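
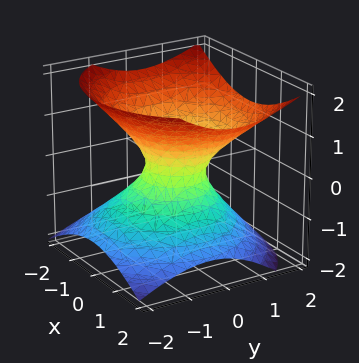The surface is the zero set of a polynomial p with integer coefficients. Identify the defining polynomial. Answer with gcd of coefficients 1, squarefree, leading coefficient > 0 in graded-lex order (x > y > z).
The degree is 2 — the shape is more complex than any degree-1 surface.
Checking where it meets the axes: it misses every integer gridline on the z-axis.
Together with the visible shape, these determine p as stated.

2*x^2 + 2*y^2 - y*z - 3*z^2 - 1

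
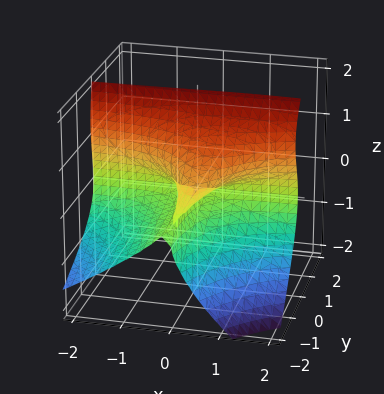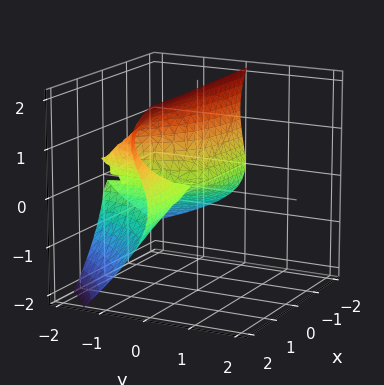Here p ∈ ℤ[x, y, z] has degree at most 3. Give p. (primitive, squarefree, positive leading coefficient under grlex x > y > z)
x^2*y - x*y*z + y*z^2 - z^3 + 2*z^2

deg p = 3.
Checking where it meets the axes: the visible y-axis segment lies entirely on the surface; every point of the x-axis in the box is on the surface; one z-axis crossing is at z = 2.
Fitting integer coefficients to these (and the overall shape) gives p.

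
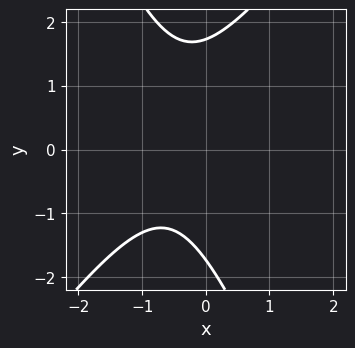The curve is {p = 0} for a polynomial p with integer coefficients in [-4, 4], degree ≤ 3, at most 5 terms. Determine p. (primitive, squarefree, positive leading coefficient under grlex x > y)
3*x^2 - x*y - y^2 + 3*x + 3

1. deg p = 2. A generic line meets the curve in up to 2 points.
2. Checking where it meets the axes: the curve avoids every integer x-axis point in the box.
3. The integer polynomial consistent with all of this is the stated p.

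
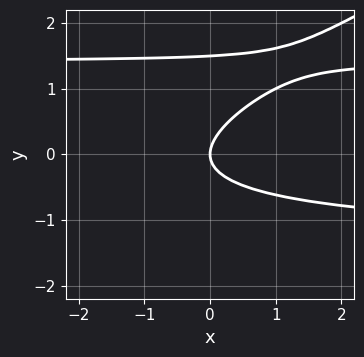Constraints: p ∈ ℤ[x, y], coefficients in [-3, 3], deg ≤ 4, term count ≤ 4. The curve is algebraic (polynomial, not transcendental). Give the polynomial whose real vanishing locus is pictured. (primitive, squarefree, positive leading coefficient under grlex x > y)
1. Degree: a generic line meets the curve in up to 3 points, so deg p = 3.
2. From the visible intercepts: one x-axis crossing is at x = 0; it meets the y-axis at y = 0 (among the integer gridlines).
3. Fitting integer coefficients to these (and the overall shape) gives p.

x*y^2 - 2*y^3 + 3*y^2 - 2*x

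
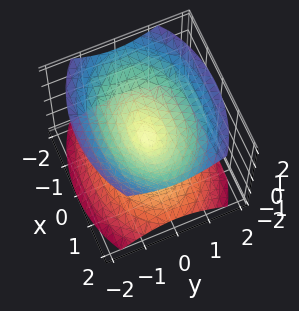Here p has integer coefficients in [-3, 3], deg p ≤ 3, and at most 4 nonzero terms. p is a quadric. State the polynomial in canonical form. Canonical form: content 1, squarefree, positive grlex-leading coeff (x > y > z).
x^2 + 2*y^2 - 2*z^2

(a) The picture has 2 separate pieces. Treating them together as one polynomial.
(b) Degree: two nappes meeting at a single point; a quadric, so deg p = 2.
(c) Symmetries: it's symmetric under y → −y, forcing even powers of y; the x ↦ −x reflection is a symmetry, so x appears only in even powers; it's symmetric under z → −z, forcing even powers of z.
(d) Checking where it meets the axes: it crosses the x-axis at the gridline x = 0; it meets the z-axis at z = 0 (among the integer gridlines); it crosses the y-axis at the gridline y = 0.
(e) Assembling these constraints gives the stated polynomial.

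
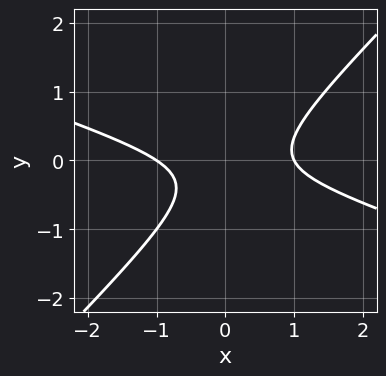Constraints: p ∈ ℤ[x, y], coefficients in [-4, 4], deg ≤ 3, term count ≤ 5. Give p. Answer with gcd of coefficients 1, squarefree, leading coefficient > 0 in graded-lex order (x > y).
x^2 + 2*x*y - 3*y^2 - y - 1

Degree: the shape is more complex than any degree-1 curve, so deg p = 2.
Against the integer gridlines: the curve avoids every integer y-axis point in the box; among the integer gridlines, it crosses the x-axis at x ∈ {-1, 1}.
Fitting integer coefficients to these (and the overall shape) gives p.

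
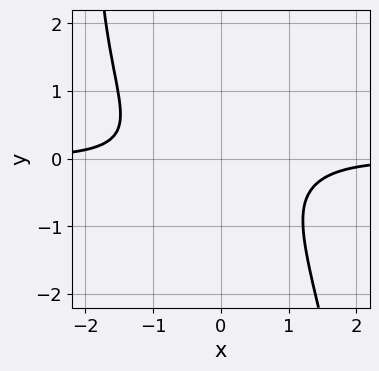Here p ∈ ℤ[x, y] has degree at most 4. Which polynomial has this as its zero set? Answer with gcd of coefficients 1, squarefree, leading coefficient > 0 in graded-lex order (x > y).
1. The degree is 4 — no degree-3 curve has this shape.
2. From the visible intercepts: the curve avoids every integer y-axis point in the box; it misses every integer gridline on the x-axis.
3. Assembling these constraints gives the stated polynomial.

2*x^3*y - 2*x*y^2 - y^3 + 3*y^2 + 2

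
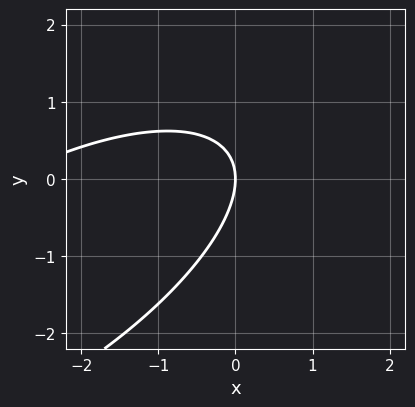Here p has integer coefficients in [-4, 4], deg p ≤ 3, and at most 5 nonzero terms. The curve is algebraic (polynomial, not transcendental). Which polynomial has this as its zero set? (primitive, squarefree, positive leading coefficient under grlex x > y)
deg p = 2. No degree-1 curve has this shape.
From the visible intercepts: one y-axis crossing is at y = 0; one x-axis crossing is at x = 0.
The integer polynomial consistent with all of this is the stated p.

x^2 - 2*x*y + 2*y^2 + 3*x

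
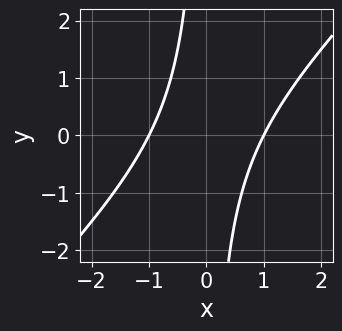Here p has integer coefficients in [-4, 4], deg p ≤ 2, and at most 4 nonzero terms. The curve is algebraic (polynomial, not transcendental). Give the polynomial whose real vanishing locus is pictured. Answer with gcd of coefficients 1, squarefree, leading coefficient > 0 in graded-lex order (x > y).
First, degree: the shape is more complex than any degree-1 curve, so deg p = 2.
Next, from the visible intercepts: no y-intercept at any integer in the box; among the integer gridlines, it crosses the x-axis at x ∈ {-1, 1}.
Finally, matching integer coefficients to the picture gives p.

x^2 - x*y - 1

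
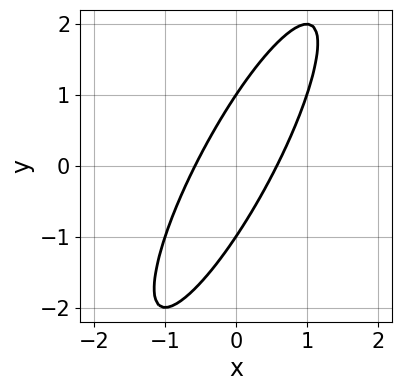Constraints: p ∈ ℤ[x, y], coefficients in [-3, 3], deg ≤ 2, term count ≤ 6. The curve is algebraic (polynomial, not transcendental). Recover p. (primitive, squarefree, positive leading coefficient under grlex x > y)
(a) Degree: no degree-1 curve has this shape, so deg p = 2.
(b) Against the integer gridlines: among the integer gridlines, it crosses the y-axis at y ∈ {-1, 1}.
(c) Fitting integer coefficients to these (and the overall shape) gives p.

3*x^2 - 3*x*y + y^2 - 1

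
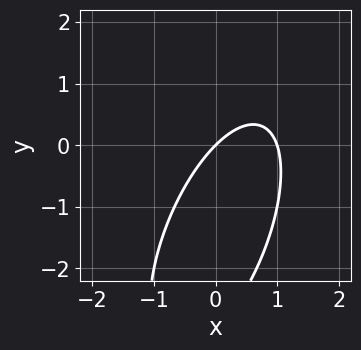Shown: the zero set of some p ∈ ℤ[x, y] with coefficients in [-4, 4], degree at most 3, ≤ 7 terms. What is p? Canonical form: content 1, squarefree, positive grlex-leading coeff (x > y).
First, degree: a generic line meets the curve in up to 2 points, so deg p = 2.
Next, reading off the gridlines: among the integer gridlines, it crosses the x-axis at x ∈ {0, 1}; it crosses the y-axis at the gridline y = 0.
Finally, putting this together gives p.

3*x^2 - 2*x*y + y^2 - 3*x + 3*y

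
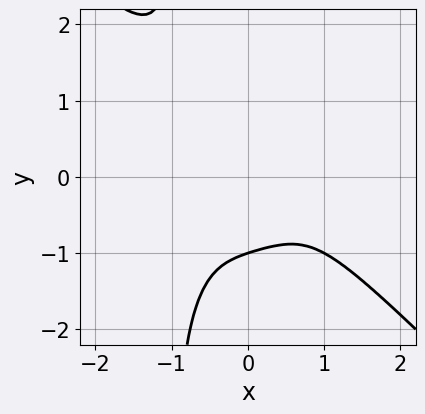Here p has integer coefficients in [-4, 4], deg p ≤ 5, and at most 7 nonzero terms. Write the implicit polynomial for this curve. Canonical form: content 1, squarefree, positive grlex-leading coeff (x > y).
3*x^4 + x^3*y + 2*x*y^3 + 2*y^3 + 2

The degree is 4 — a generic line meets the curve in up to 4 points.
Reading off the gridlines: one y-axis crossing is at y = -1; the curve avoids every integer x-axis point in the box.
Together with the visible shape, these determine p as stated.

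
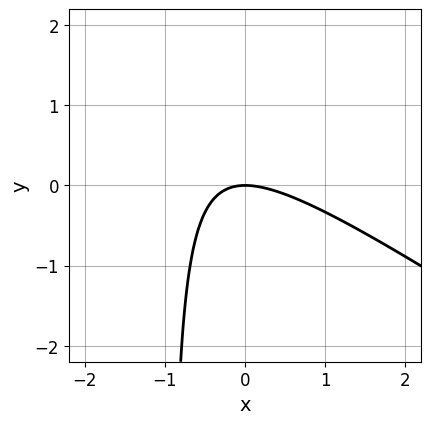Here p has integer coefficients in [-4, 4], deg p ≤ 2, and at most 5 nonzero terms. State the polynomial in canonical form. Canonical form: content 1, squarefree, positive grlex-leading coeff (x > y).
2*x^2 + 3*x*y + 3*y

First, degree: a generic line meets the curve in up to 2 points, so deg p = 2.
Then, checking where it meets the axes: it meets the x-axis at x = 0 (among the integer gridlines); one y-axis crossing is at y = 0.
Finally, the integer polynomial consistent with all of this is the stated p.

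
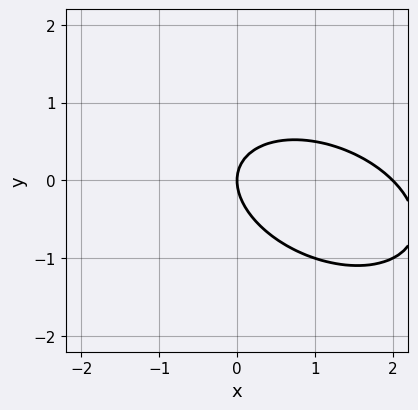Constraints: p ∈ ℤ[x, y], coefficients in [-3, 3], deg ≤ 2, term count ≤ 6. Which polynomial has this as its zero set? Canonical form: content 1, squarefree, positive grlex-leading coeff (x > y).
x^2 + x*y + 2*y^2 - 2*x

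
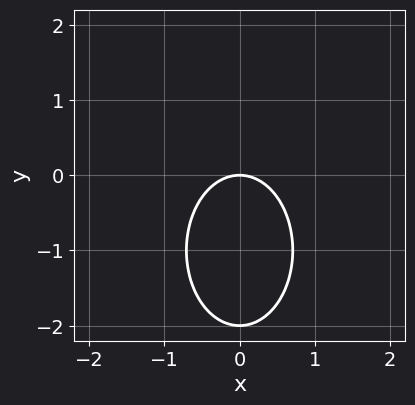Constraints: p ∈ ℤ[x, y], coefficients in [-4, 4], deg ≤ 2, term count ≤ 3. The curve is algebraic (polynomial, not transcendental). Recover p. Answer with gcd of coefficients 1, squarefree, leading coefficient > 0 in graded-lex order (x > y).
The degree is 2 — no degree-1 curve has this shape.
Symmetries: mirror symmetry x ↦ −x ⇒ only even powers of x.
Reading off the gridlines: it crosses the x-axis at the gridline x = 0; among the integer gridlines, it crosses the y-axis at y ∈ {-2, 0}.
The integer polynomial consistent with all of this is the stated p.

2*x^2 + y^2 + 2*y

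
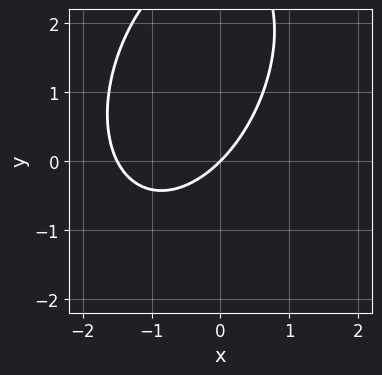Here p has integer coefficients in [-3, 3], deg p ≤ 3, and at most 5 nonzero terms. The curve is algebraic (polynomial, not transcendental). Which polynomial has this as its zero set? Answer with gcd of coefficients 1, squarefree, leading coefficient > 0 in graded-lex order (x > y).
First, the degree is 2 — a generic line meets the curve in up to 2 points.
Next, checking where it meets the axes: one y-axis crossing is at y = 0; it crosses the x-axis at the gridline x = 0.
Finally, the integer polynomial consistent with all of this is the stated p.

2*x^2 - x*y + y^2 + 3*x - 3*y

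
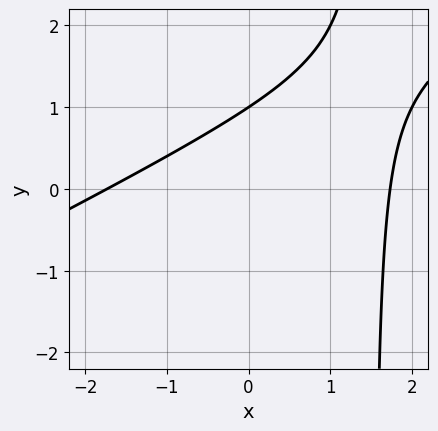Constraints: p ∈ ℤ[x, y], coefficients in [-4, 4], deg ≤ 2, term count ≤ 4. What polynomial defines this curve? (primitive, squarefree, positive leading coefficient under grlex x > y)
The degree is 2 — a generic line meets the curve in up to 2 points.
Against the integer gridlines: it meets the y-axis at y = 1 (among the integer gridlines).
Matching integer coefficients to the picture gives p.

x^2 - 2*x*y + 3*y - 3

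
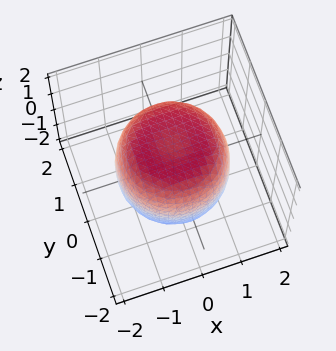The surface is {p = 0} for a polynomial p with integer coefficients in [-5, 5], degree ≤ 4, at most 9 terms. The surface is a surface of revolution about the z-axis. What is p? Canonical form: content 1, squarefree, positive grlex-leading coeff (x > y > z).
1. deg p = 4.
2. Symmetries: rotational symmetry about the z-axis ⇒ p depends on x, y only through x² + y².
3. Against the integer gridlines: a circular section at z = 1 has radius between 1 and 2.
4. Fitting integer coefficients to these (and the overall shape) gives p.

2*x^4 + 4*x^2*y^2 + 2*y^4 - 2*x^2 - 2*y^2 + 2*z^2 - 3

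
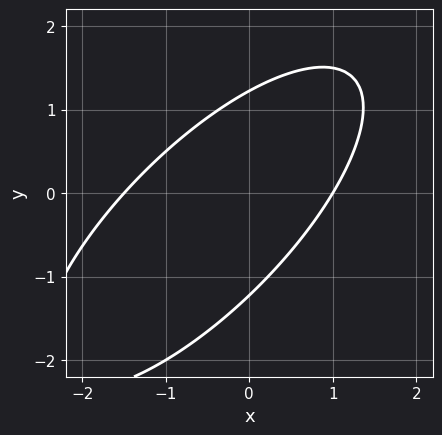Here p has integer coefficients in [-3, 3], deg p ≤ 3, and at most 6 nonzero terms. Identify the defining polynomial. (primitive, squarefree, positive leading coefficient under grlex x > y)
2*x^2 - 3*x*y + 2*y^2 + x - 3

The degree is 2 — no degree-1 curve has this shape.
Checking where it meets the axes: one x-axis crossing is at x = 1.
Matching integer coefficients to the picture gives p.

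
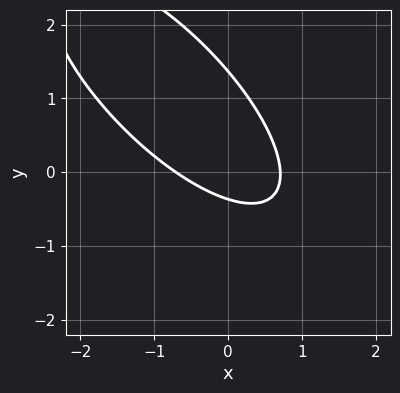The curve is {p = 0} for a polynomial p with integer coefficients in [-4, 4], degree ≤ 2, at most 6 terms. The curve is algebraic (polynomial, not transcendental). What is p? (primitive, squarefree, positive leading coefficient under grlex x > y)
2*x^2 + 3*x*y + 2*y^2 - 2*y - 1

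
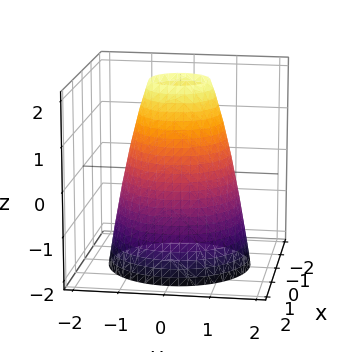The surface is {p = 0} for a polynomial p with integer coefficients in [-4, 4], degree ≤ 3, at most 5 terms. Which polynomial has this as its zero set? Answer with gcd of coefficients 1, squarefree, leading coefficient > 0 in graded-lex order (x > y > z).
2*x^2 + 2*y^2 + z - 3

(a) The degree is 2 — no degree-1 surface has this shape.
(b) Symmetries: the z-axis is an axis of rotation, so x and y enter only as x² + y².
(c) Against the integer gridlines: a circular section at z = 2 has radius between 0 and 1; the surface avoids every integer z-axis point in the box.
(d) Together with the visible shape, these determine p as stated.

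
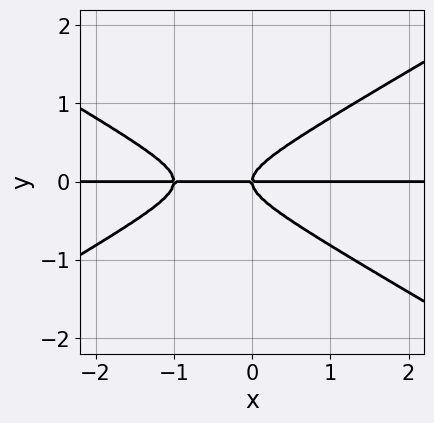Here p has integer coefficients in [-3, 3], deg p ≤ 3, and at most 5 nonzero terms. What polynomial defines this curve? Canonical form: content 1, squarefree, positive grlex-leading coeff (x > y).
First, deg p = 3. The shape is more complex than any degree-2 curve.
Next, against the integer gridlines: it meets the y-axis at y = 0 (among the integer gridlines); the visible x-axis segment lies entirely on the curve.
Finally, putting this together gives p.

x^2*y - 3*y^3 + x*y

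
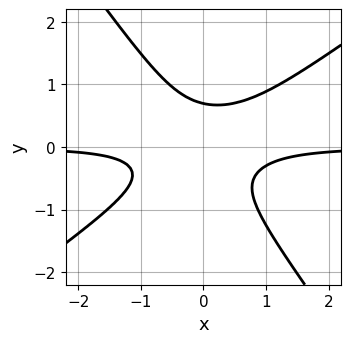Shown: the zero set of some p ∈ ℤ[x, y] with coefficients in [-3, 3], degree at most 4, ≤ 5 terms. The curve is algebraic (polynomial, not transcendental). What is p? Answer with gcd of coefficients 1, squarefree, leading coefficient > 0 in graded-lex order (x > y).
(a) Degree: a generic line meets the curve in up to 3 points, so deg p = 3.
(b) From the visible intercepts: it misses every integer gridline on the x-axis.
(c) Assembling these constraints gives the stated polynomial.

3*x^2*y - 2*x*y^2 - 3*y^3 + 1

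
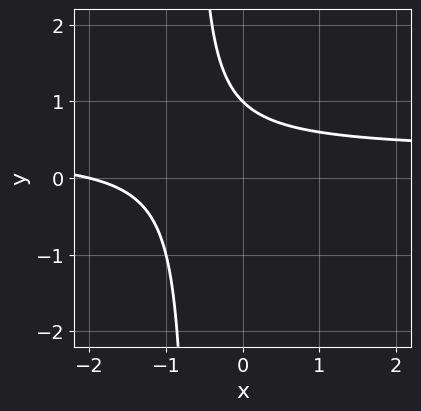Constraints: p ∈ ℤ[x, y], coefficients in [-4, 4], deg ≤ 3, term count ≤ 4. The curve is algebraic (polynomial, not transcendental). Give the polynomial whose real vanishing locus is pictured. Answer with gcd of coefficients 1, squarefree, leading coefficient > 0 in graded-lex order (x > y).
1. The degree is 2 — no degree-1 curve has this shape.
2. Observable constraints: one y-axis crossing is at y = 1; it meets the x-axis at x = -2 (among the integer gridlines).
3. Assembling these constraints gives the stated polynomial.

3*x*y - x + 2*y - 2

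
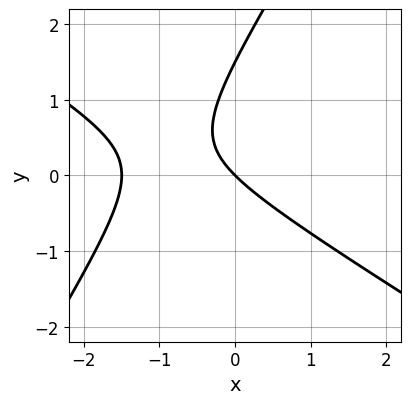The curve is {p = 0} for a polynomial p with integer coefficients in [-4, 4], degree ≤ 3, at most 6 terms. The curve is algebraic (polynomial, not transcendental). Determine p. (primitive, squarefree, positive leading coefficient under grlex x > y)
The degree is 2 — a generic line meets the curve in up to 2 points.
From the axis intercepts and sections: it crosses the x-axis at the gridline x = 0; one y-axis crossing is at y = 0.
Matching integer coefficients to the picture gives p.

2*x^2 + 2*x*y - 2*y^2 + 3*x + 3*y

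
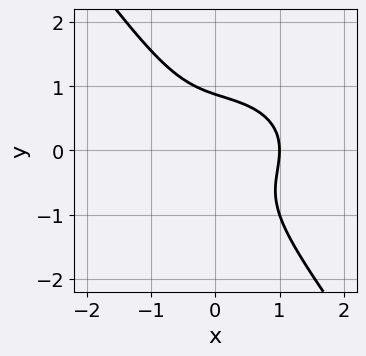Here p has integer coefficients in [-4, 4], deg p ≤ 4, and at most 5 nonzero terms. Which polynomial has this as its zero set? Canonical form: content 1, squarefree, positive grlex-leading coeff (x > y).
First, the degree is 3 — no degree-2 curve has this shape.
Next, from the visible intercepts: it meets the x-axis at x = 1 (among the integer gridlines).
Finally, solving for integer coefficients yields p as stated.

2*x^3 + 3*x*y^2 + 3*y^3 - 2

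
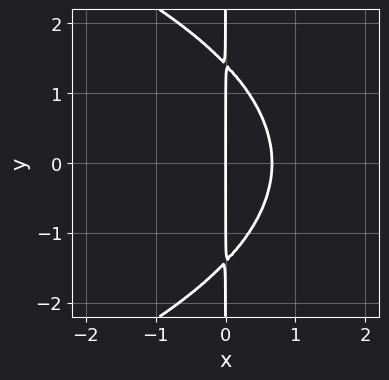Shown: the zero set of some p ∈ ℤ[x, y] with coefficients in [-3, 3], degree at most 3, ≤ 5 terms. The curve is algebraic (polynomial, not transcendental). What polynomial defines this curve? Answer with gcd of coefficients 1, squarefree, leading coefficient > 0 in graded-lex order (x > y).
deg p = 3.
Symmetries: mirror symmetry y ↦ −y ⇒ only even powers of y.
Observable constraints: every point of the y-axis in the box is on the curve; one x-axis crossing is at x = 0.
Solving for integer coefficients yields p as stated.

x*y^2 + 3*x^2 - 2*x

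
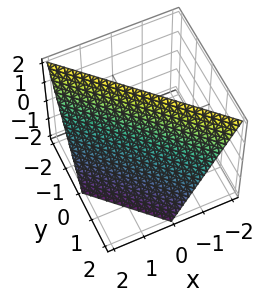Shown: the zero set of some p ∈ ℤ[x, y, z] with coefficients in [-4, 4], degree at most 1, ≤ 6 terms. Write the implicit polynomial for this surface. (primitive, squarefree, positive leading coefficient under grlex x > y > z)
First, the degree is 1 — every cross-section is a straight line — this is a plane.
Next, checking where it meets the axes: it meets the x-axis at x = 1 (among the integer gridlines); it meets the z-axis at z = 2 (among the integer gridlines); it meets the y-axis at y = 1 (among the integer gridlines).
Finally, assembling these constraints gives the stated polynomial.

2*x + 2*y + z - 2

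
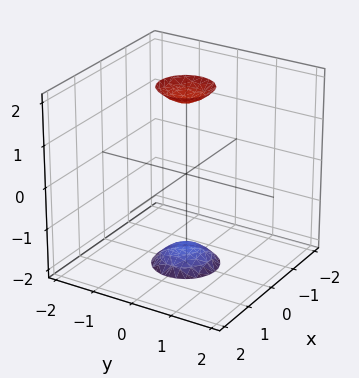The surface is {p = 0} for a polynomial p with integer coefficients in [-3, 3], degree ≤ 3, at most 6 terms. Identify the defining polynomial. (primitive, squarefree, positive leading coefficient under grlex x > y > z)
1. There are 2 components. Treating them together as one polynomial.
2. The degree is 2 — no degree-1 surface has this shape.
3. Symmetries: rotational symmetry about the z-axis ⇒ p depends on x, y only through x² + y².
4. Observable constraints: a circular section at z = 2 has radius between 0 and 1; no y-intercept at any integer in the box.
5. Matching integer coefficients to the picture gives p.

3*x^2 + 3*y^2 - z^2 + 3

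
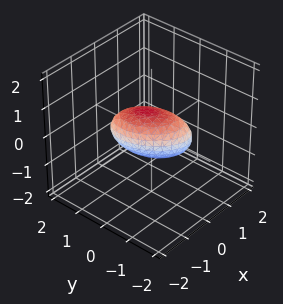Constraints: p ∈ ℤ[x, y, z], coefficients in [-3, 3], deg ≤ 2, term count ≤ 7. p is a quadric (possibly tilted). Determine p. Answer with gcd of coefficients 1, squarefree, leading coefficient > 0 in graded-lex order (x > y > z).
3*x^2 + 2*x*y + x*z + 2*y^2 + 3*z^2 - 2

First, deg p = 2. The shape is more complex than any degree-1 surface.
Then, checking where it meets the axes: among the integer gridlines, it crosses the y-axis at y ∈ {-1, 1}.
Finally, matching integer coefficients to the picture gives p.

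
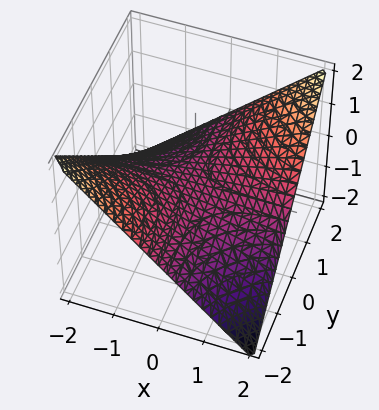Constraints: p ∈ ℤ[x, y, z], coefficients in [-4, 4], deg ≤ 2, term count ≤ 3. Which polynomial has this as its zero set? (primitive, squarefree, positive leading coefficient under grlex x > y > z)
1. The degree is 2 — a hyperbolic paraboloid; a quadric.
2. From the axis intercepts and sections: every point of the y-axis in the box is on the surface; it crosses the z-axis at the gridline z = 0.
3. These observations pin down the coefficients. Check: (1, 0, 0) on the x-axis lies on the surface, and p(1, 0, 0) = 0. ✓

x*y - 2*z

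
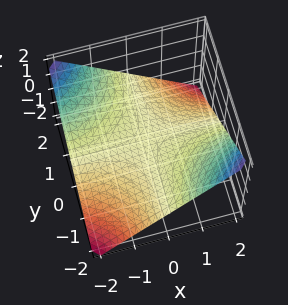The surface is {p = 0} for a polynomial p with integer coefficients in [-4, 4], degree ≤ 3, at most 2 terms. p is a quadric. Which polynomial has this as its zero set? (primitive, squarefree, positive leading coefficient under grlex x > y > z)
(a) Degree: a hyperbolic paraboloid; a quadric, so deg p = 2.
(b) Reading off the gridlines: every point of the x-axis in the box is on the surface; the visible y-axis segment lies entirely on the surface.
(c) Fitting integer coefficients to these (and the overall shape) gives p.

x*y + 2*z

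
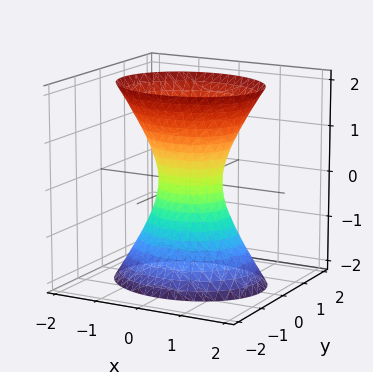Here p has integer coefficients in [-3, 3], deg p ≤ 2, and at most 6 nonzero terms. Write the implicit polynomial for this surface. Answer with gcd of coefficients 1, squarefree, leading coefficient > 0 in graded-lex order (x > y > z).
2*x^2 + 3*y^2 - z^2 - 1

1. The degree is 2 — an hourglass — one-sheet hyperboloid; a quadric.
2. Symmetries: it's symmetric under x → −x, forcing even powers of x; it's symmetric under z → −z, forcing even powers of z; mirror symmetry y ↦ −y ⇒ only even powers of y.
3. Against the integer gridlines: it misses every integer gridline on the z-axis.
4. Matching integer coefficients to the picture gives p.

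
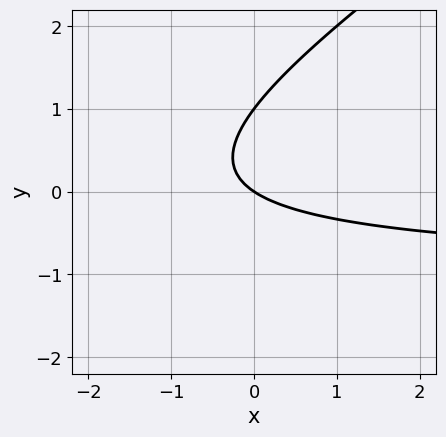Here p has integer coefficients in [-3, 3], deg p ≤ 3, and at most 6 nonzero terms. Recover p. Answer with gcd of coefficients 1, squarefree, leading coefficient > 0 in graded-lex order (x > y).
2*x*y - 3*y^2 + 2*x + 3*y

1. Degree: a generic line meets the curve in up to 2 points, so deg p = 2.
2. Against the integer gridlines: it meets the x-axis at x = 0 (among the integer gridlines); among the integer gridlines, it crosses the y-axis at y ∈ {0, 1}.
3. The integer polynomial consistent with all of this is the stated p.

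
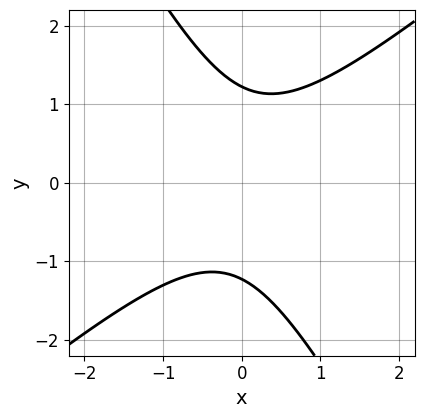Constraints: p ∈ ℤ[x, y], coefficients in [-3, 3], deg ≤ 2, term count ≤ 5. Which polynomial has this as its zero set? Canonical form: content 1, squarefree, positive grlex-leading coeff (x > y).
3*x^2 - 2*x*y - 2*y^2 + 3

First, deg p = 2. The shape is more complex than any degree-1 curve.
Then, reading off the gridlines: it misses every integer gridline on the x-axis.
Finally, fitting integer coefficients to these (and the overall shape) gives p.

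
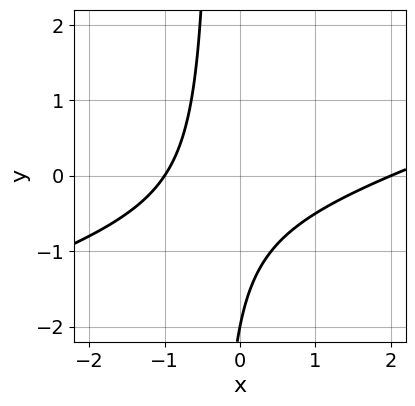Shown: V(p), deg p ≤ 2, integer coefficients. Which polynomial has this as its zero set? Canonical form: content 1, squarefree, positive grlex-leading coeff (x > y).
x^2 - 3*x*y - x - y - 2

1. Degree: no degree-1 curve has this shape, so deg p = 2.
2. Observable constraints: it meets the y-axis at y = -2 (among the integer gridlines); the x-axis gridline crossings are at x ∈ {-1, 2}.
3. Matching integer coefficients to the picture gives p.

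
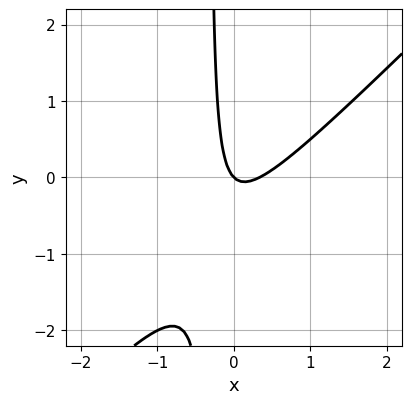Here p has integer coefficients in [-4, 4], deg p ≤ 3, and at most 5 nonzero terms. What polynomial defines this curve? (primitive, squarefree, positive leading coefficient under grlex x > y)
deg p = 2. The shape is more complex than any degree-1 curve.
Checking where it meets the axes: one x-axis crossing is at x = 0; it meets the y-axis at y = 0 (among the integer gridlines).
Solving for integer coefficients yields p as stated.

3*x^2 - 3*x*y - x - y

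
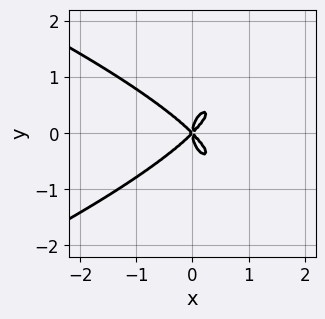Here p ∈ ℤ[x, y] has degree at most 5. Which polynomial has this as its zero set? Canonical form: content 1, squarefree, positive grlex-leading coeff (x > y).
y^4 + x^3 - x*y^2

The degree is 4 — a generic line meets the curve in up to 4 points.
Symmetries: mirror symmetry y ↦ −y ⇒ only even powers of y.
Observable constraints: it crosses the y-axis at the gridline y = 0; it meets the x-axis at x = 0 (among the integer gridlines).
Matching integer coefficients to the picture gives p.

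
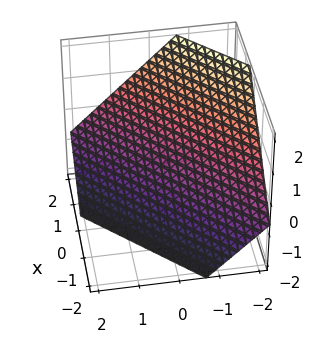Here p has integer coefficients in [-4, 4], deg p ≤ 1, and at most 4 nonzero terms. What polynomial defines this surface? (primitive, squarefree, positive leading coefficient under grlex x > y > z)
3*x - 3*y - 3*z - 2

1. Degree: every cross-section is a straight line — this is a plane, so deg p = 1.
2. Putting this together gives p.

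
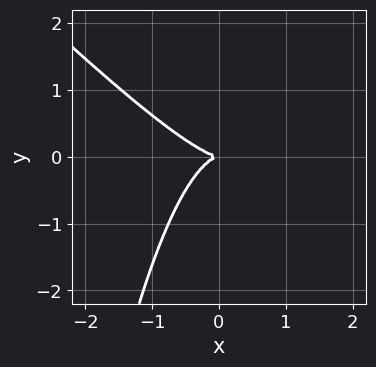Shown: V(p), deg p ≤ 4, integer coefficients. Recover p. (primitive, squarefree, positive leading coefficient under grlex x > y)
(a) deg p = 3.
(b) Observable constraints: it meets the y-axis at y = 0 (among the integer gridlines); it meets the x-axis at x = 0 (among the integer gridlines).
(c) Assembling these constraints gives the stated polynomial.

x^3 + x^2*y + y^2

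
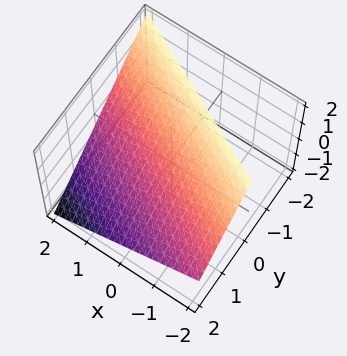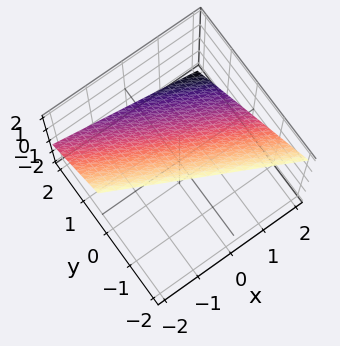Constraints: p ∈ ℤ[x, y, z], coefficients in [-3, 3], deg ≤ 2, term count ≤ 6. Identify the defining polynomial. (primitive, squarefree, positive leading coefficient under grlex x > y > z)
x + 2*y + 2*z - 2

First, the degree is 1 — the surface is flat (a plane).
Next, reading off the gridlines: one z-axis crossing is at z = 1; one y-axis crossing is at y = 1; it crosses the x-axis at the gridline x = 2.
Finally, matching integer coefficients to the picture gives p.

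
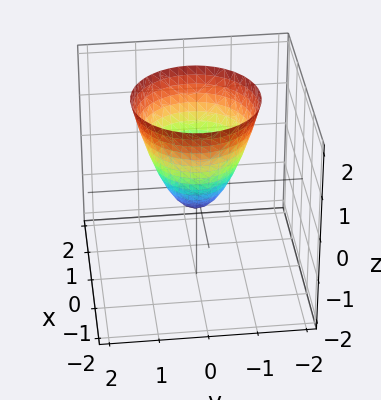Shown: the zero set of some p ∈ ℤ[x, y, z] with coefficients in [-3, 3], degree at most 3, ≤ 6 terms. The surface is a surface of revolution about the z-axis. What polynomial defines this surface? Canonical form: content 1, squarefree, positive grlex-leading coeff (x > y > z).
3*x^2 + 3*y^2 - 2*z - 1

1. The degree is 2 — the shape is more complex than any degree-1 surface.
2. By symmetry, the surface is invariant under rotation about z: p = q(x² + y², z).
3. From the visible intercepts: a circular section at z = 1 has radius exactly 1.
4. These observations pin down the coefficients.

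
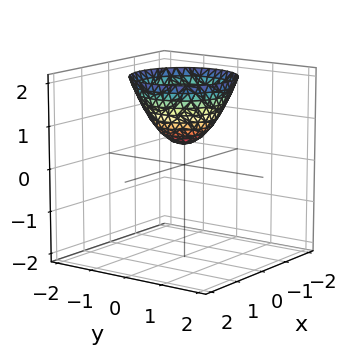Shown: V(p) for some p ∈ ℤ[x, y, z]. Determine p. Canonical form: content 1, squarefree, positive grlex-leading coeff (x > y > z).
First, deg p = 2.
Then, symmetries: rotational symmetry about the z-axis ⇒ p depends on x, y only through x² + y².
Then, against the integer gridlines: the surface avoids every integer x-axis point in the box; the surface avoids every integer y-axis point in the box; a circular section at z = 1 has radius between 0 and 1.
Finally, these observations pin down the coefficients.

2*x^2 + 2*y^2 - 2*z + 1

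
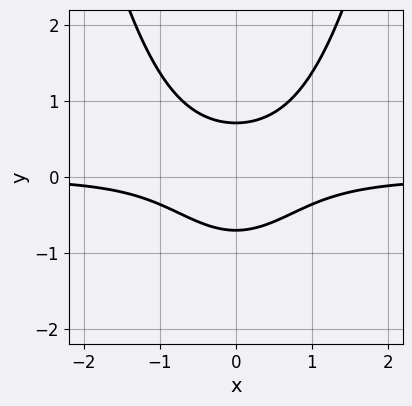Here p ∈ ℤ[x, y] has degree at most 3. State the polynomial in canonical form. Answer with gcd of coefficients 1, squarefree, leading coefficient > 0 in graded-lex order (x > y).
2*x^2*y - 2*y^2 + 1

(a) deg p = 3. The shape is more complex than any degree-2 curve.
(b) Symmetries: mirror symmetry x ↦ −x ⇒ only even powers of x.
(c) Observable constraints: it misses every integer gridline on the x-axis.
(d) Solving for integer coefficients yields p as stated.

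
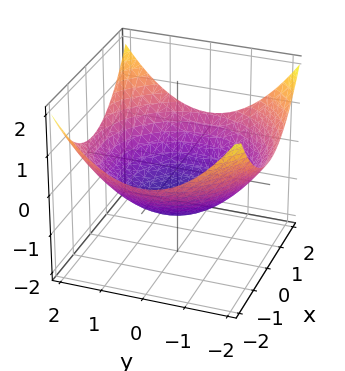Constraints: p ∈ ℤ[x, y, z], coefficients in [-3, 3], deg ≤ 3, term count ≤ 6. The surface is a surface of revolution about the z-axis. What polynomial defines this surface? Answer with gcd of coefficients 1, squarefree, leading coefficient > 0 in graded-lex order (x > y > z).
(a) The degree is 2 — no degree-1 surface has this shape.
(b) Symmetries: the z-axis is an axis of rotation, so x and y enter only as x² + y².
(c) From the axis intercepts and sections: a circular section at z = 0 has radius between 1 and 2; it crosses the z-axis at the gridline z = -1.
(d) The integer polynomial consistent with all of this is the stated p.

x^2 + y^2 - 3*z - 3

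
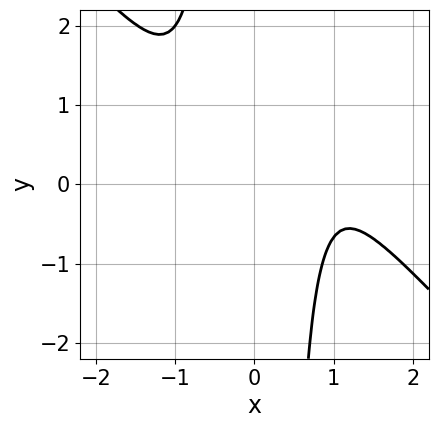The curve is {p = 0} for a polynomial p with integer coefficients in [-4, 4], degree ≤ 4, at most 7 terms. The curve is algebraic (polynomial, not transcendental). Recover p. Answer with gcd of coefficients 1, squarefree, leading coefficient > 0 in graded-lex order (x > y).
First, deg p = 4.
Then, from the axis intercepts and sections: no x-intercept at any integer in the box; the curve avoids every integer y-axis point in the box.
Finally, the integer polynomial consistent with all of this is the stated p.

3*x^4 + 3*x^3*y - 2*x^3 - 2*x^2 + 3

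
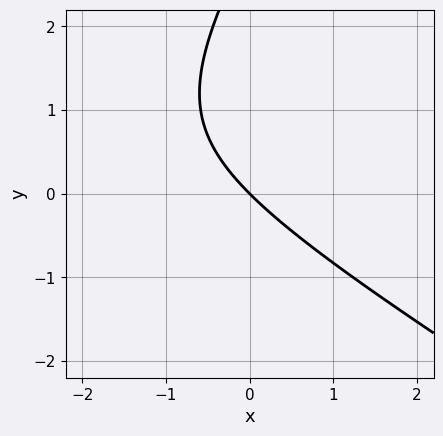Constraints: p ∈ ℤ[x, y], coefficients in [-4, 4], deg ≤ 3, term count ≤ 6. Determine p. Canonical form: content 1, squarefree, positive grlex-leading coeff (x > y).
(a) deg p = 2. A generic line meets the curve in up to 2 points.
(b) Reading off the gridlines: one x-axis crossing is at x = 0; it crosses the y-axis at the gridline y = 0.
(c) The integer polynomial consistent with all of this is the stated p.

x^2 + x*y - y^2 + 3*x + 3*y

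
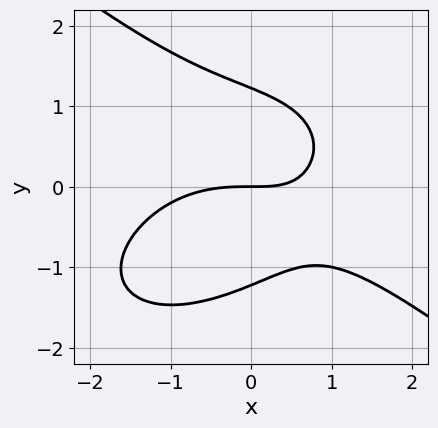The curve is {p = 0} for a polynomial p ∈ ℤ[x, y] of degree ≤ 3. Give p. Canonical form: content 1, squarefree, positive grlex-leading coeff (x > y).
x^3 + 2*y^3 + 2*x*y - 3*y

(a) The degree is 3 — a generic line meets the curve in up to 3 points.
(b) From the axis intercepts and sections: it crosses the y-axis at the gridline y = 0; it meets the x-axis at x = 0 (among the integer gridlines).
(c) The integer polynomial consistent with all of this is the stated p.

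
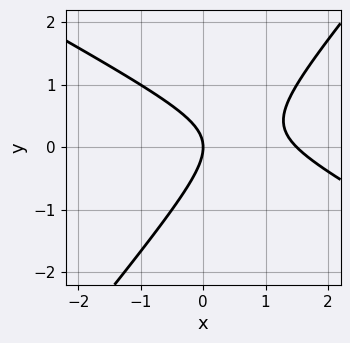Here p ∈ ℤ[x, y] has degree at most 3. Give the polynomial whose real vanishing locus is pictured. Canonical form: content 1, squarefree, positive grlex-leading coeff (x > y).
2*x^2 + 2*x*y - 3*y^2 - 3*x

First, deg p = 2. No degree-1 curve has this shape.
Next, checking where it meets the axes: it meets the y-axis at y = 0 (among the integer gridlines); it meets the x-axis at x = 0 (among the integer gridlines).
Finally, matching integer coefficients to the picture gives p.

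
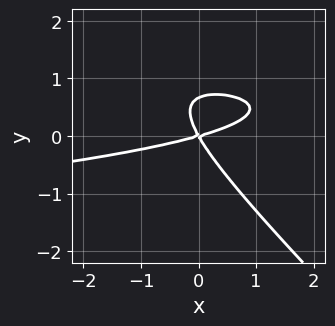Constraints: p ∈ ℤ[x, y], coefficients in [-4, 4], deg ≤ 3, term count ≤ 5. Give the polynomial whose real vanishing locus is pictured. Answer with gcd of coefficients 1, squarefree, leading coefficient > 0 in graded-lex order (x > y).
First, the degree is 3 — no degree-2 curve has this shape.
Then, checking where it meets the axes: one x-axis crossing is at x = 0; it crosses the y-axis at the gridline y = 0.
Finally, solving for integer coefficients yields p as stated.

3*x*y^2 + 3*y^3 + x^2 - 3*x*y - 2*y^2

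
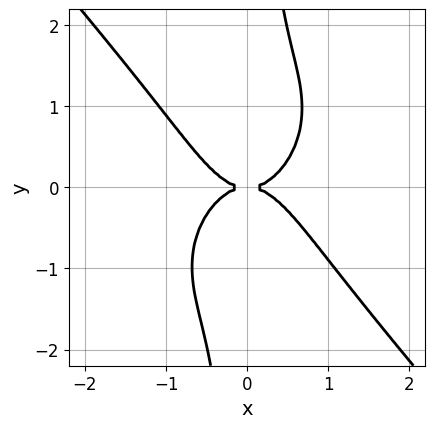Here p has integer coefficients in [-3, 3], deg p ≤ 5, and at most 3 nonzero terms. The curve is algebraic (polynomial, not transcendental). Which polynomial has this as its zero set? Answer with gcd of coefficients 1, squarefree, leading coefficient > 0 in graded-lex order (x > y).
First, degree: no degree-3 curve has this shape, so deg p = 4.
Then, against the integer gridlines: it meets the x-axis at x = 0 (among the integer gridlines); it meets the y-axis at y = 0 (among the integer gridlines).
Finally, fitting integer coefficients to these (and the overall shape) gives p.

3*x^4 + 2*x*y^3 - 2*y^2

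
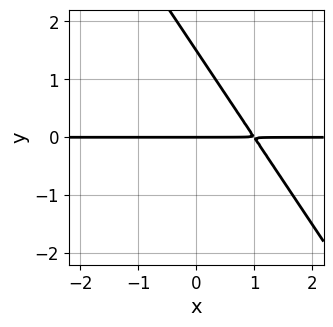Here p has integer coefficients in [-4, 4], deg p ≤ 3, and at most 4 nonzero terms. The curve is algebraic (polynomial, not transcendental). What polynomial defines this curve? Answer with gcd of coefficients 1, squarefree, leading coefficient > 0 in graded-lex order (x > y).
Degree: no degree-1 curve has this shape, so deg p = 2.
Reading off the gridlines: it meets the y-axis at y = 0 (among the integer gridlines); every point of the x-axis in the box is on the curve.
These observations pin down the coefficients.

3*x*y + 2*y^2 - 3*y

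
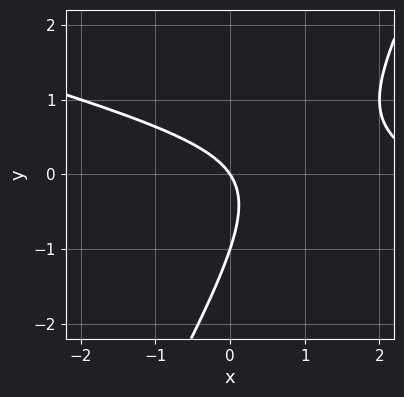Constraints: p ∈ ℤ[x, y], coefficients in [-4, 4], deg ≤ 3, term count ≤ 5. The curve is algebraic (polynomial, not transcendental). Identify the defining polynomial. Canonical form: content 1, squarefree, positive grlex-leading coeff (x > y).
x^2 + 3*x*y - 2*y^2 - 3*x - 2*y

The degree is 2 — the shape is more complex than any degree-1 curve.
Against the integer gridlines: it crosses the x-axis at the gridline x = 0; the y-axis gridline crossings are at y ∈ {-1, 0}.
Assembling these constraints gives the stated polynomial.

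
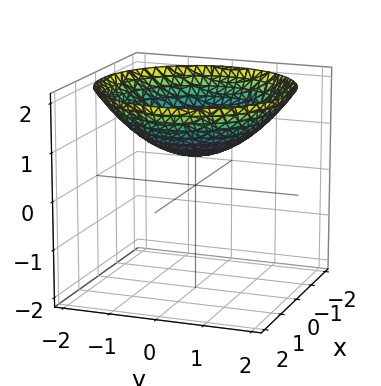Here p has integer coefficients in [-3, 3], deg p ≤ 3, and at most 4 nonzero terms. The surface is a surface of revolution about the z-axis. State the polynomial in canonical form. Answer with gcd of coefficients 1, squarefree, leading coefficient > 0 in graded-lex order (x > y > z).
x^2 + y^2 - 3*z + 2

The degree is 2 — a generic line meets the surface in up to 2 points.
Symmetry: every cross-section ⟂ z is a circle, so x, y appear only via x² + y².
Checking where it meets the axes: the surface avoids every integer y-axis point in the box; a circular section at z = 1 has radius exactly 1; the surface avoids every integer x-axis point in the box.
Matching integer coefficients to the picture gives p.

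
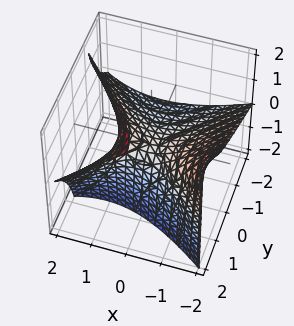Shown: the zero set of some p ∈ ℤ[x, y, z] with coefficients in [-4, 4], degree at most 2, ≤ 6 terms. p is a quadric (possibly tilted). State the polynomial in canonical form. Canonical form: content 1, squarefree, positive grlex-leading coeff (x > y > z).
(a) Degree: the shape is more complex than any degree-1 surface, so deg p = 2.
(b) From the axis intercepts and sections: one x-axis crossing is at x = 0; it crosses the z-axis at the gridline z = 0; it crosses the y-axis at the gridline y = 0.
(c) These observations pin down the coefficients.

x^2 + x*z - y^2 + 2*y*z - 2*z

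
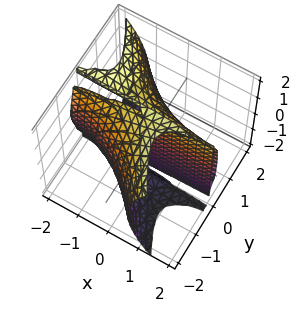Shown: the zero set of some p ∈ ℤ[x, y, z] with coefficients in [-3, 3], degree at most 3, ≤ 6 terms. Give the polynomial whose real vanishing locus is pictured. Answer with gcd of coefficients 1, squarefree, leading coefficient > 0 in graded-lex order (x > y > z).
1. The degree is 3 — the shape is more complex than any degree-2 surface.
2. Observable constraints: every point of the z-axis in the box is on the surface; among the integer gridlines, it crosses the y-axis at y ∈ {0, 1}.
3. Fitting integer coefficients to these (and the overall shape) gives p. Check: (2, 0, 0) on the x-axis lies on the surface, and p(2, 0, 0) = 0. ✓

3*x*y^2 + 2*y^3 + y*z^2 + y^2 - 3*y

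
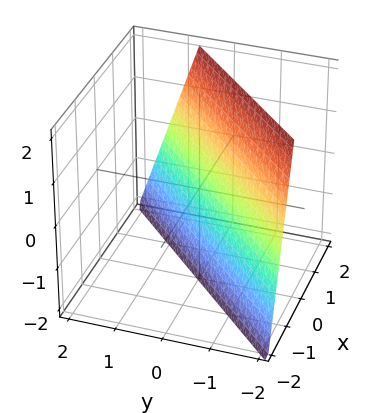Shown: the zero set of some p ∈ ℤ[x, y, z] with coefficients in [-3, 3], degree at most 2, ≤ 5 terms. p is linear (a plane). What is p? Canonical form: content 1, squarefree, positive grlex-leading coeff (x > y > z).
(a) The degree is 1 — the surface is flat (a plane).
(b) Reading off the gridlines: one z-axis crossing is at z = -2.
(c) Together with the visible shape, these determine p as stated.

3*x - 3*y - z - 2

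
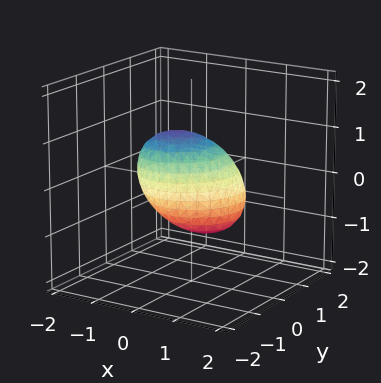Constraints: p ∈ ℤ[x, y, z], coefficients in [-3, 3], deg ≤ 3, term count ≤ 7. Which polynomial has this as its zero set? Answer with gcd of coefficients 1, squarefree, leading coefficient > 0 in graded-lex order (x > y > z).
The degree is 2 — the shape is more complex than any degree-1 surface.
From the visible intercepts: the z-axis gridline crossings are at z ∈ {-1, 1}; the x-axis gridline crossings are at x ∈ {-1, 1}.
Assembling these constraints gives the stated polynomial.

3*x^2 - x*y + 2*x*z + 3*y^2 + 3*z^2 - 3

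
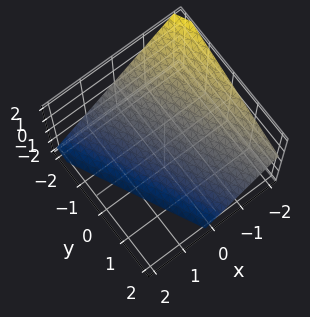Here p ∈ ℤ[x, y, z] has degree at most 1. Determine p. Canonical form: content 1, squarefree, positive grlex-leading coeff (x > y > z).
1. deg p = 1. The surface is flat (a plane).
2. Against the integer gridlines: it crosses the z-axis at the gridline z = -1; it crosses the y-axis at the gridline y = -2.
3. Fitting integer coefficients to these (and the overall shape) gives p. Check: (-1, 0, 0) on the x-axis lies on the surface, and p(-1, 0, 0) = 0. ✓

2*x + y + 2*z + 2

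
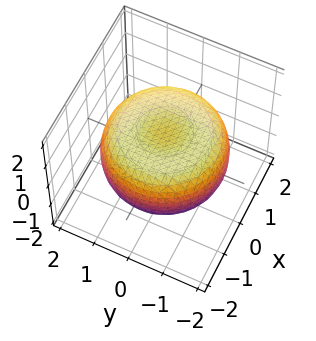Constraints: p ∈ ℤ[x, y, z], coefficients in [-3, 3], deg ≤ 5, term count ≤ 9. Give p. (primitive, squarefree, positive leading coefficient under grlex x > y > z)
1. Degree: no degree-3 surface has this shape, so deg p = 4.
2. Symmetries: rotational symmetry about the z-axis ⇒ p depends on x, y only through x² + y².
3. From the visible intercepts: a circular section at z = 0 has radius between 1 and 2.
4. Fitting integer coefficients to these (and the overall shape) gives p.

x^4 + 2*x^2*y^2 + y^4 - 2*x^2 - 2*y^2 + 3*z^2 - 2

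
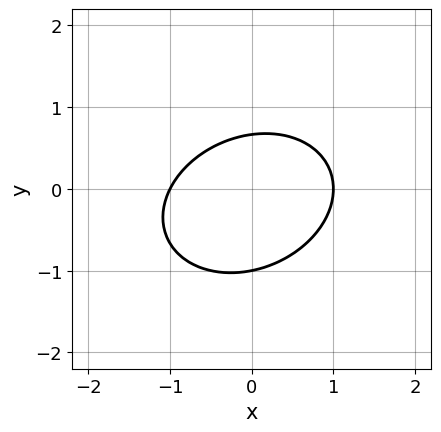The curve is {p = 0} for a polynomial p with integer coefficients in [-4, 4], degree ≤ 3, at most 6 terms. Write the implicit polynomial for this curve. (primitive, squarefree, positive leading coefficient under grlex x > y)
2*x^2 - x*y + 3*y^2 + y - 2

Degree: a generic line meets the curve in up to 2 points, so deg p = 2.
From the visible intercepts: the x-axis gridline crossings are at x ∈ {-1, 1}; it crosses the y-axis at the gridline y = -1.
Solving for integer coefficients yields p as stated.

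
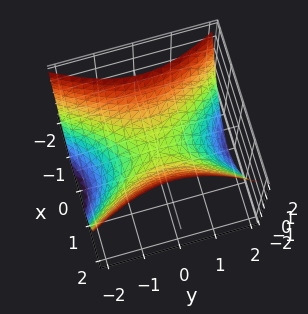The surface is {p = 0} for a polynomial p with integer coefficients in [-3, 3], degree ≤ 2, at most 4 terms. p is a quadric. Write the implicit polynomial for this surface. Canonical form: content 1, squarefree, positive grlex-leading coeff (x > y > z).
1. The degree is 2 — a hyperbolic paraboloid; a quadric.
2. Symmetries: the x ↦ −x reflection is a symmetry, so x appears only in even powers; the y ↦ −y reflection is a symmetry, so y appears only in even powers.
3. Reading off the gridlines: one x-axis crossing is at x = 0; it meets the z-axis at z = 0 (among the integer gridlines); it crosses the y-axis at the gridline y = 0.
4. Assembling these constraints gives the stated polynomial.

2*x^2 - y^2 - 2*z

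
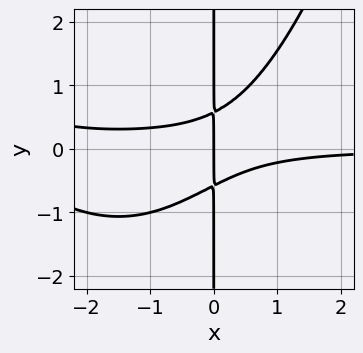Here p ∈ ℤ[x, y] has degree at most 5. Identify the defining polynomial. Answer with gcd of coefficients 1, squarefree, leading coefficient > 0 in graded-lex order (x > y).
First, deg p = 4. No degree-3 curve has this shape.
Next, observable constraints: one x-axis crossing is at x = 0; the visible y-axis segment lies entirely on the curve.
Finally, together with the visible shape, these determine p as stated.

x^3*y + 3*x^2*y - 3*x*y^2 + x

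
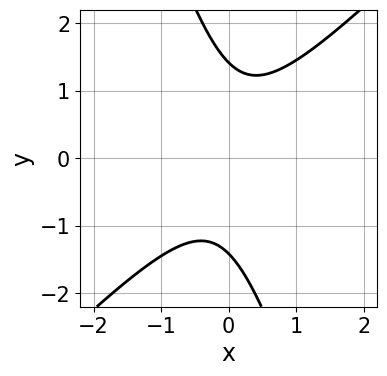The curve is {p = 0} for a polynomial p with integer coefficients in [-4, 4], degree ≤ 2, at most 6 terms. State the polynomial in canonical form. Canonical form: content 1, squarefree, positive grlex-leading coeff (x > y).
1. The degree is 2 — the shape is more complex than any degree-1 curve.
2. Observable constraints: the curve avoids every integer x-axis point in the box.
3. Fitting integer coefficients to these (and the overall shape) gives p.

3*x^2 - 2*x*y - y^2 + 2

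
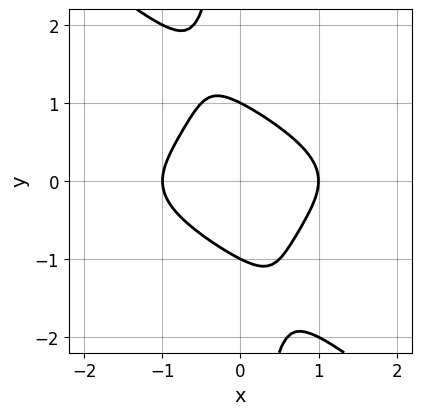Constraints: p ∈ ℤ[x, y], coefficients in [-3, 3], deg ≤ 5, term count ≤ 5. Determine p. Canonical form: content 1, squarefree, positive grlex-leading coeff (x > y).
(a) Degree: the shape is more complex than any degree-3 curve, so deg p = 4.
(b) From the visible intercepts: among the integer gridlines, it crosses the y-axis at y ∈ {-1, 1}; among the integer gridlines, it crosses the x-axis at x ∈ {-1, 1}.
(c) Fitting integer coefficients to these (and the overall shape) gives p.

x^2*y^2 + x*y^3 + x^2 + y^2 - 1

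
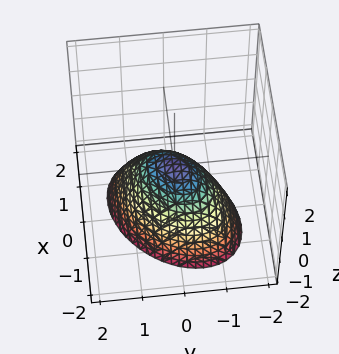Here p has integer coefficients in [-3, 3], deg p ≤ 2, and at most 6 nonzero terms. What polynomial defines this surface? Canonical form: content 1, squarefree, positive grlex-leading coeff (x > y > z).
3*x^2 - 2*x*y + 3*y^2 + 3*z

The degree is 2 — the shape is more complex than any degree-1 surface.
Observable constraints: one y-axis crossing is at y = 0; it crosses the x-axis at the gridline x = 0; it crosses the z-axis at the gridline z = 0.
Putting this together gives p.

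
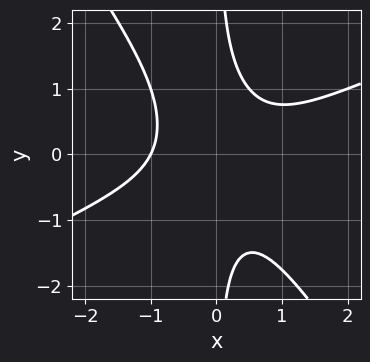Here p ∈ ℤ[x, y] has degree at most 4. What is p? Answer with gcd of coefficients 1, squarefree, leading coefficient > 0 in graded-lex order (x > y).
2*x^3 - 3*x^2*y - 3*x*y^2 + 2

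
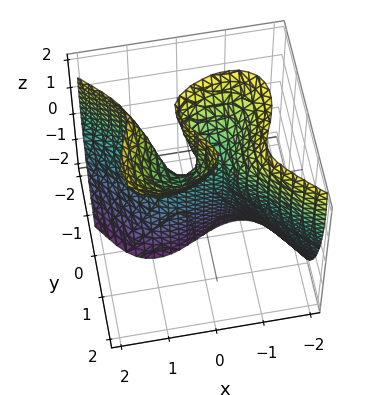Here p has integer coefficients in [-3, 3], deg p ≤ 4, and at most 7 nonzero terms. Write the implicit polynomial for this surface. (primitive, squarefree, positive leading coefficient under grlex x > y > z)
2*x^3 - x*z^2 + 3*y^3 - 3*y*z + 3*y

The degree is 3 — no degree-2 surface has this shape.
Observable constraints: it crosses the x-axis at the gridline x = 0; the visible z-axis segment lies entirely on the surface; it crosses the y-axis at the gridline y = 0.
Fitting integer coefficients to these (and the overall shape) gives p.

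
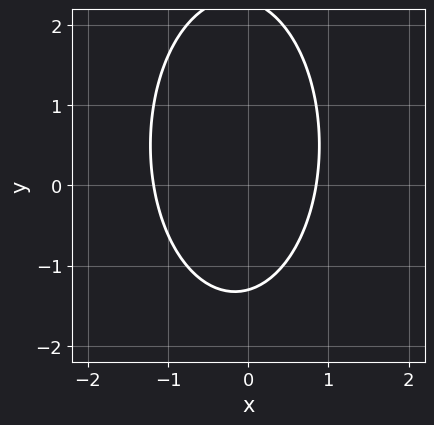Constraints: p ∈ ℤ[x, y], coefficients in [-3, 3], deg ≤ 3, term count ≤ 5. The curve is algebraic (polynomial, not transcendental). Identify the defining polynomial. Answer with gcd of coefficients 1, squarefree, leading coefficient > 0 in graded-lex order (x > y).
3*x^2 + y^2 + x - y - 3

1. The degree is 2 — the shape is more complex than any degree-1 curve.
2. Matching integer coefficients to the picture gives p.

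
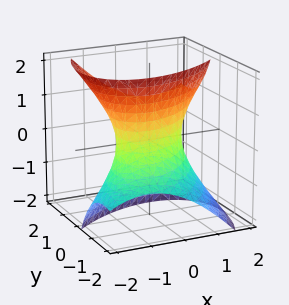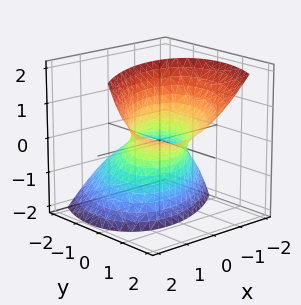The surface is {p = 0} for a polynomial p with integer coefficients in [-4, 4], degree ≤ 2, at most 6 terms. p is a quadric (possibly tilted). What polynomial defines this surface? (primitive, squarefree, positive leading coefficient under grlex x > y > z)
First, the degree is 2 — no degree-1 surface has this shape.
Next, checking where it meets the axes: it misses every integer gridline on the z-axis; among the integer gridlines, it crosses the x-axis at x ∈ {-1, 1}.
Finally, assembling these constraints gives the stated polynomial.

2*x^2 - 2*x*y + 2*y^2 - 3*y*z - z^2 - 2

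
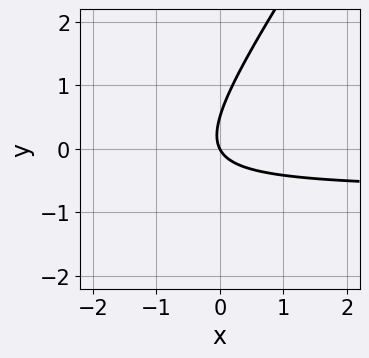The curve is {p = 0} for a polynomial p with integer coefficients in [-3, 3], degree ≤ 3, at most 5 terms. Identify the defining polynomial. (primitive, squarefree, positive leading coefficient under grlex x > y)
3*x*y - 2*y^2 + 2*x + y

1. The degree is 2 — the shape is more complex than any degree-1 curve.
2. Checking where it meets the axes: one y-axis crossing is at y = 0; one x-axis crossing is at x = 0.
3. Assembling these constraints gives the stated polynomial.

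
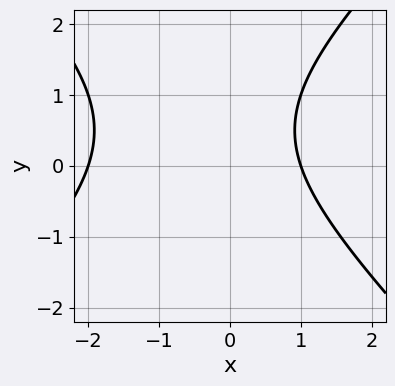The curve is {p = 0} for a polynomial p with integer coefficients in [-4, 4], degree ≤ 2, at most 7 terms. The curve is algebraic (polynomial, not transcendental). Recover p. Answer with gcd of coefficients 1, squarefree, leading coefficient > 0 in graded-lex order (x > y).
x^2 - y^2 + x + y - 2

Degree: no degree-1 curve has this shape, so deg p = 2.
Reading off the gridlines: the curve avoids every integer y-axis point in the box; among the integer gridlines, it crosses the x-axis at x ∈ {-2, 1}.
Assembling these constraints gives the stated polynomial.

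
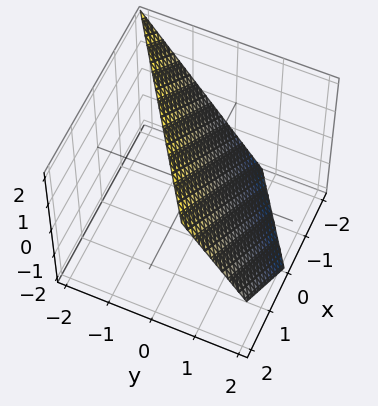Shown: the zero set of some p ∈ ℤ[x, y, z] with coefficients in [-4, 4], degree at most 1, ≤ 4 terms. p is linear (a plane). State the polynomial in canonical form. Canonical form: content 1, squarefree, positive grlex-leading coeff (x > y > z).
2*x - 3*y - 2*z + 2

First, deg p = 1.
Then, from the visible intercepts: one z-axis crossing is at z = 1; it crosses the x-axis at the gridline x = -1.
Finally, fitting integer coefficients to these (and the overall shape) gives p.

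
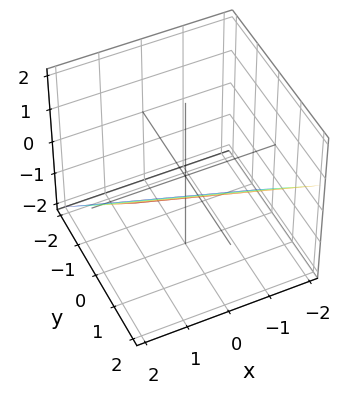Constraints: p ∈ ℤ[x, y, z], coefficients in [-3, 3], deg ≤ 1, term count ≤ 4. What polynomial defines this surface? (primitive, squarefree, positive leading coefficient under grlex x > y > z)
First, the degree is 1 — the surface is flat (a plane).
Then, against the integer gridlines: it meets the x-axis at x = 2 (among the integer gridlines).
Finally, together with the visible shape, these determine p as stated.

x + 3*y - 3*z - 2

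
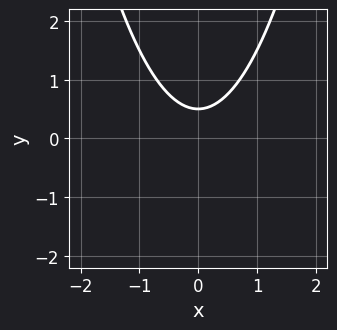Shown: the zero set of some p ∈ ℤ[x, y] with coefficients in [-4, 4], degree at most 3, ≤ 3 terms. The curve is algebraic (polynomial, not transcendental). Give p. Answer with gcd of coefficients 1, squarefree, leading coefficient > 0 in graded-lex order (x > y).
2*x^2 - 2*y + 1

(a) The degree is 2 — no degree-1 curve has this shape.
(b) Symmetries: mirror symmetry x ↦ −x ⇒ only even powers of x.
(c) Observable constraints: it misses every integer gridline on the x-axis.
(d) Matching integer coefficients to the picture gives p.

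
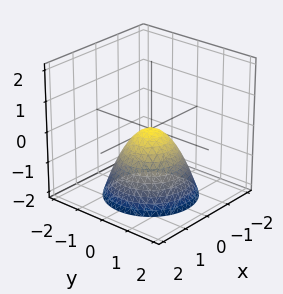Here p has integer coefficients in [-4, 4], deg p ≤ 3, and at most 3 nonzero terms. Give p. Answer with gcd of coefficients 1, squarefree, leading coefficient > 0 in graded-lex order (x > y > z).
deg p = 2. A single bowl opening along one axis; a quadric.
Symmetry: every cross-section ⟂ z is a circle, so x, y appear only via x² + y².
From the visible intercepts: one y-axis crossing is at y = 0; it crosses the z-axis at the gridline z = 0; it crosses the x-axis at the gridline x = 0.
Together with the visible shape, these determine p as stated.

x^2 + y^2 + z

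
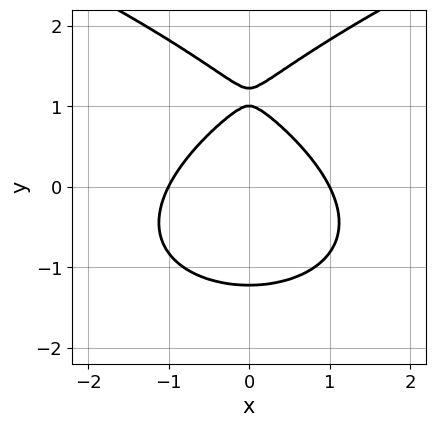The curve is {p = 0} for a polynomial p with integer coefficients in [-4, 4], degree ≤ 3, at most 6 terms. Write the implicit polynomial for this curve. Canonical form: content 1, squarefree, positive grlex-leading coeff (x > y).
Degree: a generic line meets the curve in up to 3 points, so deg p = 3.
Symmetries: the x ↦ −x reflection is a symmetry, so x appears only in even powers.
Observable constraints: among the integer gridlines, it crosses the x-axis at x ∈ {-1, 1}; it meets the y-axis at y = 1 (among the integer gridlines).
The integer polynomial consistent with all of this is the stated p.

2*y^3 - 3*x^2 - 2*y^2 - 3*y + 3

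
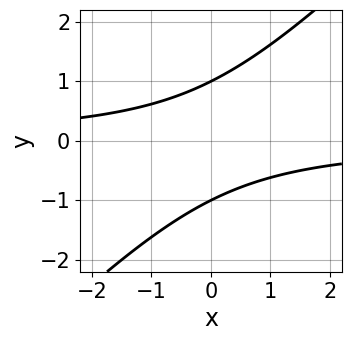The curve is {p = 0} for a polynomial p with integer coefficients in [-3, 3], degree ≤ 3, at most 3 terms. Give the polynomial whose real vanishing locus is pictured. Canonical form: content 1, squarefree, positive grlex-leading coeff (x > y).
The degree is 2 — no degree-1 curve has this shape.
Observable constraints: among the integer gridlines, it crosses the y-axis at y ∈ {-1, 1}; it misses every integer gridline on the x-axis.
Fitting integer coefficients to these (and the overall shape) gives p.

x*y - y^2 + 1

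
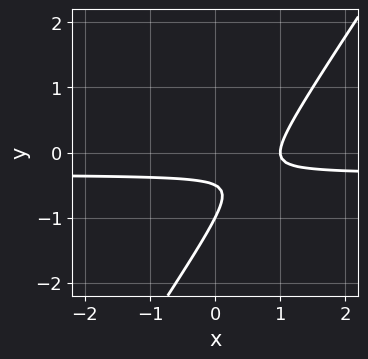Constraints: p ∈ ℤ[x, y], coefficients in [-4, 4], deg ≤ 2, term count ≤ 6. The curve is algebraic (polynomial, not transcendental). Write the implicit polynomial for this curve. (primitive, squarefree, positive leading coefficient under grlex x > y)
First, degree: a generic line meets the curve in up to 2 points, so deg p = 2.
Next, from the axis intercepts and sections: it crosses the x-axis at the gridline x = 1; it meets the y-axis at y = -1 (among the integer gridlines).
Finally, solving for integer coefficients yields p as stated.

3*x*y - 2*y^2 + x - 3*y - 1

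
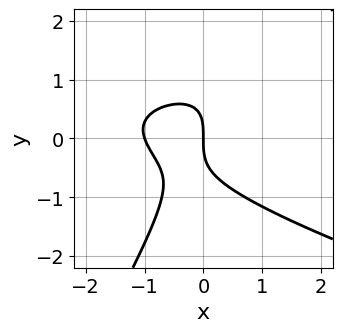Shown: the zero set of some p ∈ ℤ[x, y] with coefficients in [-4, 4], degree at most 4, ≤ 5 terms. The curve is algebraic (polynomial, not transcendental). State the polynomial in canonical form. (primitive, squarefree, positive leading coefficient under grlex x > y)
(a) deg p = 3. A generic line meets the curve in up to 3 points.
(b) Observable constraints: among the integer gridlines, it crosses the x-axis at x ∈ {-1, 0}; it crosses the y-axis at the gridline y = 0.
(c) Assembling these constraints gives the stated polynomial.

x^2*y + 3*x*y^2 - 2*y^3 - 3*x^2 - 3*x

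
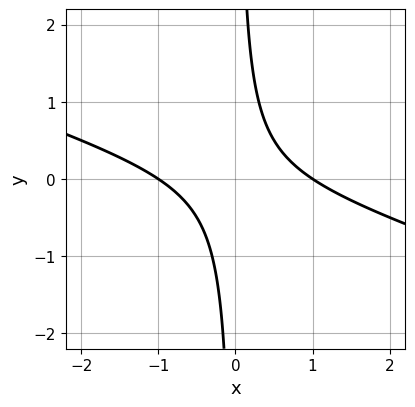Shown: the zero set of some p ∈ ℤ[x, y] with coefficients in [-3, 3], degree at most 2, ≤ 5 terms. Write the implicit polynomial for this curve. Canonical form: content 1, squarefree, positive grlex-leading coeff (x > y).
Degree: no degree-1 curve has this shape, so deg p = 2.
Checking where it meets the axes: the x-axis gridline crossings are at x ∈ {-1, 1}; no y-intercept at any integer in the box.
Fitting integer coefficients to these (and the overall shape) gives p.

x^2 + 3*x*y - 1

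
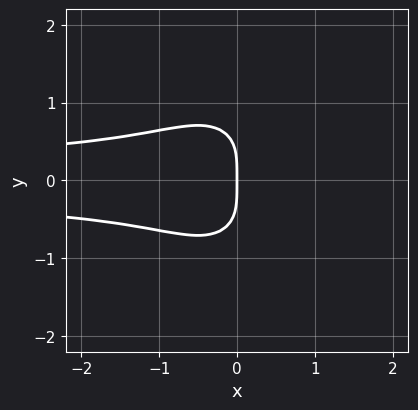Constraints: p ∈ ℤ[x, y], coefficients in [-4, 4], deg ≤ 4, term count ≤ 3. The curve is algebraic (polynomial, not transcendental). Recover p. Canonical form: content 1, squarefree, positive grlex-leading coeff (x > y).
(a) deg p = 4. A generic line meets the curve in up to 4 points.
(b) Symmetries: mirror symmetry y ↦ −y ⇒ only even powers of y.
(c) Observable constraints: one y-axis crossing is at y = 0; one x-axis crossing is at x = 0.
(d) The integer polynomial consistent with all of this is the stated p.

2*x^2*y^2 + y^4 + x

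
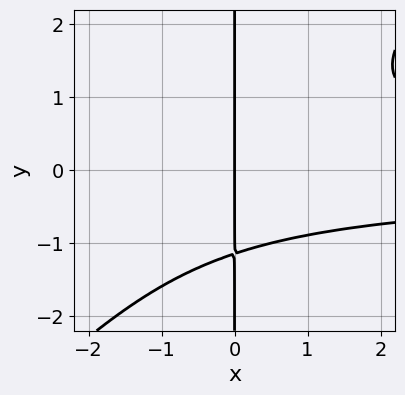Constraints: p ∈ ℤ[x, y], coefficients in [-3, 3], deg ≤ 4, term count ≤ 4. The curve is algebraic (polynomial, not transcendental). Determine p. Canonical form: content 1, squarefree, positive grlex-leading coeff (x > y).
2*x^2*y^2 - 2*x*y^3 - 3*x

1. deg p = 4. No degree-3 curve has this shape.
2. Against the integer gridlines: one x-axis crossing is at x = 0; the visible y-axis segment lies entirely on the curve.
3. Putting this together gives p.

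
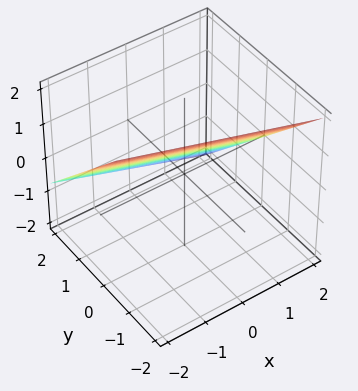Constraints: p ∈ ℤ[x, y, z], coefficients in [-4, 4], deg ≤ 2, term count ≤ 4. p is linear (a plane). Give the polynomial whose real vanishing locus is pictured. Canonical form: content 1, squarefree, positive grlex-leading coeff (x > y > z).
1. The degree is 1 — the surface is flat (a plane).
2. Reading off the gridlines: one x-axis crossing is at x = 2.
3. Together with the visible shape, these determine p as stated.

x + 3*y + 3*z - 2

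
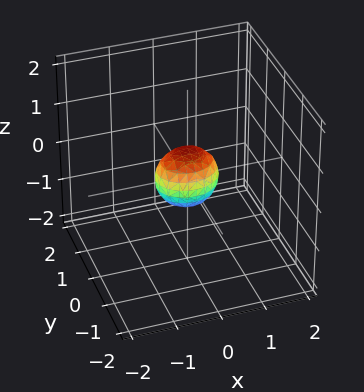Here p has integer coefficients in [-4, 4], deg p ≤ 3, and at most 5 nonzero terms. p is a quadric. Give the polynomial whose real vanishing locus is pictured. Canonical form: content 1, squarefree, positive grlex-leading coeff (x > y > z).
1. Degree: a closed, bounded, convex surface; a quadric, so deg p = 2.
2. Symmetries: it's symmetric under y → −y, forcing even powers of y; it's symmetric under z → −z, forcing even powers of z; it's symmetric under x → −x, forcing even powers of x.
3. These observations pin down the coefficients.

2*x^2 + 3*y^2 + 2*z^2 - 1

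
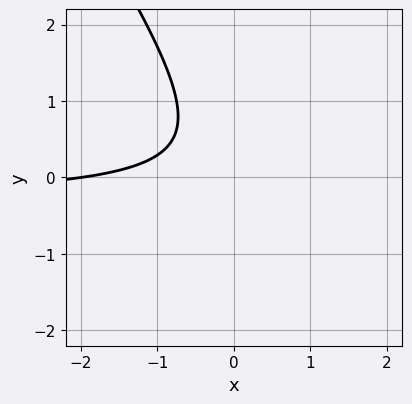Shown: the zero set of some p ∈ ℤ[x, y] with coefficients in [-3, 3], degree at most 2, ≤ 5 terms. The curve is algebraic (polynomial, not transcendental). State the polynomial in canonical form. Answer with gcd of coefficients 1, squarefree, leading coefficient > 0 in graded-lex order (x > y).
deg p = 2.
From the axis intercepts and sections: one x-axis crossing is at x = -2; it misses every integer gridline on the y-axis.
Matching integer coefficients to the picture gives p.

3*x*y + 2*y^2 + x - y + 2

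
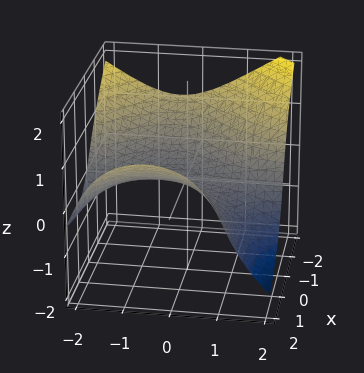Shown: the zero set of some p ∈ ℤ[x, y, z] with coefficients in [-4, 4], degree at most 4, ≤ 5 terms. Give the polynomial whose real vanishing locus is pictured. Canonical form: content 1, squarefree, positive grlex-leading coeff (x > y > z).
x*y^2 + z^3 - x^2 + x*y + 3*z

The degree is 3 — no degree-2 surface has this shape.
Checking where it meets the axes: every point of the y-axis in the box is on the surface; it crosses the x-axis at the gridline x = 0.
Assembling these constraints gives the stated polynomial.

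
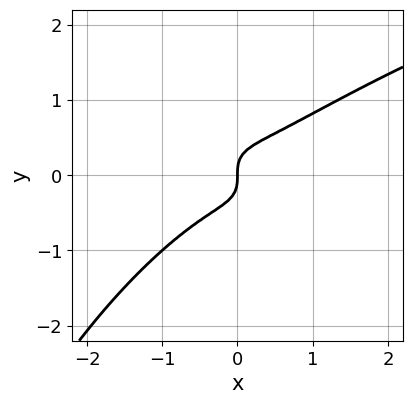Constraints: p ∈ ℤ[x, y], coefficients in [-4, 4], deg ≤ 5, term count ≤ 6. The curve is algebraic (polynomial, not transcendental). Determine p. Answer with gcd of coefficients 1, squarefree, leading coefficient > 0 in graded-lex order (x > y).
x^2*y^2 - 2*x^3 + x*y^2 + 3*y^3 - x

1. deg p = 4. No degree-3 curve has this shape.
2. Reading off the gridlines: one y-axis crossing is at y = 0; it meets the x-axis at x = 0 (among the integer gridlines).
3. Solving for integer coefficients yields p as stated.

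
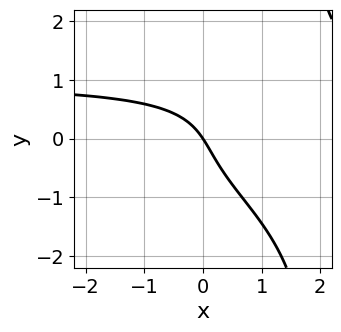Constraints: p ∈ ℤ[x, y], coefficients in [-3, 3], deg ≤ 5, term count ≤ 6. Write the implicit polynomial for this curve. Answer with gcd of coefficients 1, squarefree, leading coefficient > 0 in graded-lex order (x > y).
First, the degree is 4 — no degree-3 curve has this shape.
Then, checking where it meets the axes: it meets the x-axis at x = 0 (among the integer gridlines); it meets the y-axis at y = 0 (among the integer gridlines).
Finally, putting this together gives p.

x*y^3 - 2*y^3 + 2*x*y - 3*x - 2*y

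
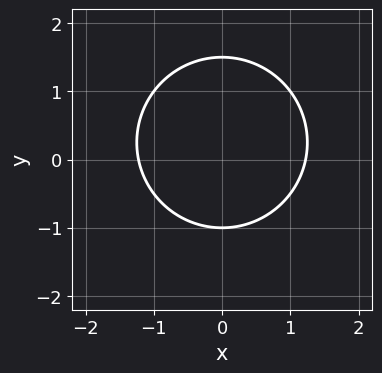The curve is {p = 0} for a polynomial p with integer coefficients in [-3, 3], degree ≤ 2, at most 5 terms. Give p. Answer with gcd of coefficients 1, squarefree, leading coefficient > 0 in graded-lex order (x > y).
First, the degree is 2 — a generic line meets the curve in up to 2 points.
Then, symmetries: mirror symmetry x ↦ −x ⇒ only even powers of x.
Then, against the integer gridlines: it crosses the y-axis at the gridline y = -1.
Finally, the integer polynomial consistent with all of this is the stated p.

2*x^2 + 2*y^2 - y - 3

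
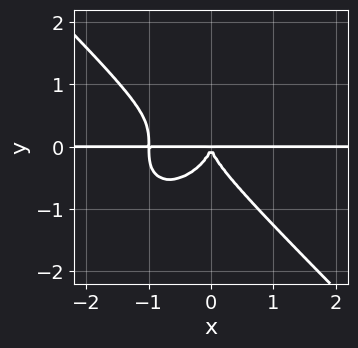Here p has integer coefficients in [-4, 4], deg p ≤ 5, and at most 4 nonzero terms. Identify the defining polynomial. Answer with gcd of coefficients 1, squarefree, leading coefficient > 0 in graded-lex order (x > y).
First, deg p = 4.
Then, from the visible intercepts: the visible x-axis segment lies entirely on the curve.
Finally, the integer polynomial consistent with all of this is the stated p.

x^3*y + y^4 + x^2*y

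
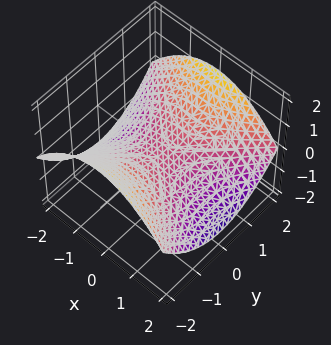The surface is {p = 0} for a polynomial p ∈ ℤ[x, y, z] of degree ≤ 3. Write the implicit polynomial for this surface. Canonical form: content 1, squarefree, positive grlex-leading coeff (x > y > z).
x^2 - y^2 + 3*z

First, degree: a hyperbolic paraboloid; a quadric, so deg p = 2.
Next, symmetries: mirror symmetry x ↦ −x ⇒ only even powers of x; it's symmetric under y → −y, forcing even powers of y.
Then, against the integer gridlines: one y-axis crossing is at y = 0; one z-axis crossing is at z = 0; it meets the x-axis at x = 0 (among the integer gridlines).
Finally, together with the visible shape, these determine p as stated.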